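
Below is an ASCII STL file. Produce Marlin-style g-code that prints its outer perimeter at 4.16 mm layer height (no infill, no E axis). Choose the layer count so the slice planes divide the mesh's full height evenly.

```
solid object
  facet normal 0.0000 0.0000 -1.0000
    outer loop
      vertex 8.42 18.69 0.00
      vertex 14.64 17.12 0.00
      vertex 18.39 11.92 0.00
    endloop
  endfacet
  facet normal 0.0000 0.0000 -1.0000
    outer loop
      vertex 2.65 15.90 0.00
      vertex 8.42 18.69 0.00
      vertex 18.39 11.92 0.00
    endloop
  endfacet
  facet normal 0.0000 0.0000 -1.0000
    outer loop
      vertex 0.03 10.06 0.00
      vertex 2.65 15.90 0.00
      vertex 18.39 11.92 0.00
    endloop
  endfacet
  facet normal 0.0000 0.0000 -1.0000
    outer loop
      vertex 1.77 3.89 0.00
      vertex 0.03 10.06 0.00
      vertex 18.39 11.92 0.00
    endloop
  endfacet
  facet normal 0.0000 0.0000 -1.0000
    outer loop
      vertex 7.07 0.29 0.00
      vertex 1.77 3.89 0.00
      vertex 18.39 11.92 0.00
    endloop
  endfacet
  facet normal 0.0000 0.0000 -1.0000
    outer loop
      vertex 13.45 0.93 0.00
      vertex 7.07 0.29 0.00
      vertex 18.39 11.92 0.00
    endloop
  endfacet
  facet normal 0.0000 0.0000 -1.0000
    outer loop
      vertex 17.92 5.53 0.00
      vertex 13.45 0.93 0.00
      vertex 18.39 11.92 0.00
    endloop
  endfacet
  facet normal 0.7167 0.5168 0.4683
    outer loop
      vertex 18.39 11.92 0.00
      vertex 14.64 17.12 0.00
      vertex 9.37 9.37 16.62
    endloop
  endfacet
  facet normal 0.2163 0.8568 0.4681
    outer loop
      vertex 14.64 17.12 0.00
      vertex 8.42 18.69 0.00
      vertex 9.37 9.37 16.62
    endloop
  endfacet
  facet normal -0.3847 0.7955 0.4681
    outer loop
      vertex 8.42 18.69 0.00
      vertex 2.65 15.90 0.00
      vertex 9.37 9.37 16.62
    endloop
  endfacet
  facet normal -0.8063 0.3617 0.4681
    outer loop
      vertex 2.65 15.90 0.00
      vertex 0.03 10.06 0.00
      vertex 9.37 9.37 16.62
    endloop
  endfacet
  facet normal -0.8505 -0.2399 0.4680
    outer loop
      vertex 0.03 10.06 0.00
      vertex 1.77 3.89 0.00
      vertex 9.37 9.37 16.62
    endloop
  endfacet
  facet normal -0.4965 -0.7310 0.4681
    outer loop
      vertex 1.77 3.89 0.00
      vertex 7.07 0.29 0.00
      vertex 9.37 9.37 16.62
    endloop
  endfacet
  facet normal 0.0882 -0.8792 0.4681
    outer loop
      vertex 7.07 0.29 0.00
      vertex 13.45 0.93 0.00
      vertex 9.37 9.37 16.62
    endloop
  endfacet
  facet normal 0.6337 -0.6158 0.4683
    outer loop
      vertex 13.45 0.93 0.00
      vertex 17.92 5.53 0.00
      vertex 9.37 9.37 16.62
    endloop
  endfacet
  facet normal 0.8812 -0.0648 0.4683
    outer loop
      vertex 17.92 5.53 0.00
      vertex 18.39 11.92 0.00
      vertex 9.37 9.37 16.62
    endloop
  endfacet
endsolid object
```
; perimeter-only toolpath
G21 ; units = mm
G90 ; absolute positioning
G28 ; home
; layer 1
G0 Z4.16
G0 X16.14 Y11.28
G1 X13.32 Y15.18
G1 X8.66 Y16.36
G1 X4.33 Y14.27
G1 X2.36 Y9.89
G1 X3.67 Y5.26
G1 X7.64 Y2.56
G1 X12.43 Y3.04
G1 X15.78 Y6.49
G1 X16.14 Y11.28
; layer 2
G0 Z8.31
G0 X13.88 Y10.64
G1 X12.00 Y13.25
G1 X8.89 Y14.03
G1 X6.01 Y12.63
G1 X4.70 Y9.71
G1 X5.57 Y6.63
G1 X8.22 Y4.83
G1 X11.41 Y5.15
G1 X13.64 Y7.45
G1 X13.88 Y10.64
; layer 3
G0 Z12.46
G0 X11.62 Y10.01
G1 X10.69 Y11.31
G1 X9.13 Y11.70
G1 X7.69 Y11.00
G1 X7.04 Y9.54
G1 X7.47 Y8.00
G1 X8.79 Y7.10
G1 X10.39 Y7.26
G1 X11.51 Y8.41
G1 X11.62 Y10.01
M2 ; end

The solid is a regular 9-sided pyramid, base circumscribed radius ≈ 9.37 mm, apex at z ≈ 16.6 mm. Slicing at Δz = 4.16 mm — 4 equal slices spanning the solid's height, so layer i sits at z = i·h/4 — gives 3 non-empty perimeters. Each is a 9-segment closed polygon; G0 lifts to the layer z and rapids to the start vertex, then G1 traces the edges. The cross-section shrinks linearly with z (the slice at the apex is degenerate and omitted).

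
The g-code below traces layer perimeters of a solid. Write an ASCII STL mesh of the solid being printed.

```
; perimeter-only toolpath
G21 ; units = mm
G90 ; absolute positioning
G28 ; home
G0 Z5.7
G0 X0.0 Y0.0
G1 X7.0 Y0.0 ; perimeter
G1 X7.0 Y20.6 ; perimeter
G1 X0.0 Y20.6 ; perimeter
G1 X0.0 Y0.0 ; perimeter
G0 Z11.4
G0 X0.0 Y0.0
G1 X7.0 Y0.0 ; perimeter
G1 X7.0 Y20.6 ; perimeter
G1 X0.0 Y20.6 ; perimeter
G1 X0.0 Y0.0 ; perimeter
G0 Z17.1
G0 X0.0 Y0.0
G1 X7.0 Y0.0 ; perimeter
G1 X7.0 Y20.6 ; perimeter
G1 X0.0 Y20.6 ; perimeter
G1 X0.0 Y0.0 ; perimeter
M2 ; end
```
solid part
  facet normal 0.0000 0.0000 -1.0000
    outer loop
      vertex 7.0 20.6 0.0
      vertex 7.0 0.0 0.0
      vertex 0.0 0.0 0.0
    endloop
  endfacet
  facet normal 0.0000 0.0000 -1.0000
    outer loop
      vertex 0.0 20.6 0.0
      vertex 7.0 20.6 0.0
      vertex 0.0 0.0 0.0
    endloop
  endfacet
  facet normal 0.0000 0.0000 1.0000
    outer loop
      vertex 0.0 0.0 17.1
      vertex 7.0 0.0 17.1
      vertex 7.0 20.6 17.1
    endloop
  endfacet
  facet normal 0.0000 0.0000 1.0000
    outer loop
      vertex 0.0 0.0 17.1
      vertex 7.0 20.6 17.1
      vertex 0.0 20.6 17.1
    endloop
  endfacet
  facet normal 0.0000 -1.0000 0.0000
    outer loop
      vertex 0.0 0.0 0.0
      vertex 7.0 0.0 0.0
      vertex 7.0 0.0 17.1
    endloop
  endfacet
  facet normal 0.0000 -1.0000 0.0000
    outer loop
      vertex 0.0 0.0 0.0
      vertex 7.0 0.0 17.1
      vertex 0.0 0.0 17.1
    endloop
  endfacet
  facet normal 0.0000 1.0000 0.0000
    outer loop
      vertex 7.0 20.6 17.1
      vertex 7.0 20.6 0.0
      vertex 0.0 20.6 0.0
    endloop
  endfacet
  facet normal 0.0000 1.0000 0.0000
    outer loop
      vertex 0.0 20.6 17.1
      vertex 7.0 20.6 17.1
      vertex 0.0 20.6 0.0
    endloop
  endfacet
  facet normal -1.0000 0.0000 0.0000
    outer loop
      vertex 0.0 20.6 17.1
      vertex 0.0 20.6 0.0
      vertex 0.0 0.0 0.0
    endloop
  endfacet
  facet normal -1.0000 0.0000 0.0000
    outer loop
      vertex 0.0 0.0 17.1
      vertex 0.0 20.6 17.1
      vertex 0.0 0.0 0.0
    endloop
  endfacet
  facet normal 1.0000 0.0000 0.0000
    outer loop
      vertex 7.0 0.0 0.0
      vertex 7.0 20.6 0.0
      vertex 7.0 20.6 17.1
    endloop
  endfacet
  facet normal 1.0000 0.0000 0.0000
    outer loop
      vertex 7.0 0.0 0.0
      vertex 7.0 20.6 17.1
      vertex 7.0 0.0 17.1
    endloop
  endfacet
endsolid part

The G0 Z moves step by Δz≈5.7 mm. Every layer's G1 loop is the same polygon, so the solid is a straight extrusion of it from z=0 to z≈17.1. Closing with flat bottom and top caps and triangulating gives 12 facets — a rectangular box, roughly 7 × 20.6 mm footprint and 17.1 mm tall.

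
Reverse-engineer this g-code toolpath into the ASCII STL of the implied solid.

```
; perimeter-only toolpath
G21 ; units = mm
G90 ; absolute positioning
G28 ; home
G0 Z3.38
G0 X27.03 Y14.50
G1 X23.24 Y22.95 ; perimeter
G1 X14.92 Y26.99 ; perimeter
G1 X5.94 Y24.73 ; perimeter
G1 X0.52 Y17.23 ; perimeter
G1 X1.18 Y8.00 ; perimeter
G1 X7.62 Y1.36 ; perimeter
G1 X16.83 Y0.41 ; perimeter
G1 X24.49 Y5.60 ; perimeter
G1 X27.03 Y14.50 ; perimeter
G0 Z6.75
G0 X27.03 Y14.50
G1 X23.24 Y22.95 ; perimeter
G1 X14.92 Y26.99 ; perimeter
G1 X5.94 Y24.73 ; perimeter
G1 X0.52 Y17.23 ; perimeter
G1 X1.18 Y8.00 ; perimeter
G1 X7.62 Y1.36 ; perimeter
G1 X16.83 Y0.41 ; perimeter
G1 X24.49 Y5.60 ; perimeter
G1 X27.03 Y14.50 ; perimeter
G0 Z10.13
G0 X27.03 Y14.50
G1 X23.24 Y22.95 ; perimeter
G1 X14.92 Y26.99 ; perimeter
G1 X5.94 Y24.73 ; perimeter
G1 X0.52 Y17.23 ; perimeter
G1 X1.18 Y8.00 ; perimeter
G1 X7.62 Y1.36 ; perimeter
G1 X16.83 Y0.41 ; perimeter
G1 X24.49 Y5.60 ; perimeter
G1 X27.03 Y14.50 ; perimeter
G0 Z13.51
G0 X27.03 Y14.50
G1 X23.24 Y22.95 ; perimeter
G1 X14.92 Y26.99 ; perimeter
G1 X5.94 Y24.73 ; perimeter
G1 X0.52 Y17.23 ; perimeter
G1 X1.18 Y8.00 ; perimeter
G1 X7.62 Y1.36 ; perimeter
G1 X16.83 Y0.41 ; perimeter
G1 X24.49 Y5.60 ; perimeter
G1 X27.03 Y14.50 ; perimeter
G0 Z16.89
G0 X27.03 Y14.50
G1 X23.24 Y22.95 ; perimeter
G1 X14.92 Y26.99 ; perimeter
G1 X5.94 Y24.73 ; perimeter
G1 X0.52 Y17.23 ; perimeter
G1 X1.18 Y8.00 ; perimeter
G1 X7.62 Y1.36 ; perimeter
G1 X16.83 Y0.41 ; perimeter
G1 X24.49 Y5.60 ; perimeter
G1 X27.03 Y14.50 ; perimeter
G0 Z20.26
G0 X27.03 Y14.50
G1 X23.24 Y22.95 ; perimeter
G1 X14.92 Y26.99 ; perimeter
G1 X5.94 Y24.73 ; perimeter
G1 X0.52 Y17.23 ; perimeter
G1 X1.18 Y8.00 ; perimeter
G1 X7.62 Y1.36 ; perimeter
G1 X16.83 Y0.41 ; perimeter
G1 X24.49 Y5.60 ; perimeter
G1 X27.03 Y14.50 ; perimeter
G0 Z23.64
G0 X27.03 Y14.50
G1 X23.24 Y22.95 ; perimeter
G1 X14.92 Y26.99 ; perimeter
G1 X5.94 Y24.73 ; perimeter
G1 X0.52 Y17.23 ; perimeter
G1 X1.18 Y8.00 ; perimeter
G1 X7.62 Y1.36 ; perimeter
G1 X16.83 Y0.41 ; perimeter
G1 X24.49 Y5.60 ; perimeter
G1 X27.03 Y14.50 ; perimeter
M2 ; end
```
solid part
  facet normal 0.0000 0.0000 -1.0000
    outer loop
      vertex 14.92 26.99 0.00
      vertex 23.24 22.95 0.00
      vertex 27.03 14.50 0.00
    endloop
  endfacet
  facet normal 0.0000 0.0000 -1.0000
    outer loop
      vertex 5.94 24.73 0.00
      vertex 14.92 26.99 0.00
      vertex 27.03 14.50 0.00
    endloop
  endfacet
  facet normal 0.0000 0.0000 -1.0000
    outer loop
      vertex 0.52 17.23 0.00
      vertex 5.94 24.73 0.00
      vertex 27.03 14.50 0.00
    endloop
  endfacet
  facet normal 0.0000 0.0000 -1.0000
    outer loop
      vertex 1.18 8.00 0.00
      vertex 0.52 17.23 0.00
      vertex 27.03 14.50 0.00
    endloop
  endfacet
  facet normal 0.0000 0.0000 -1.0000
    outer loop
      vertex 7.62 1.36 0.00
      vertex 1.18 8.00 0.00
      vertex 27.03 14.50 0.00
    endloop
  endfacet
  facet normal 0.0000 0.0000 -1.0000
    outer loop
      vertex 16.83 0.41 0.00
      vertex 7.62 1.36 0.00
      vertex 27.03 14.50 0.00
    endloop
  endfacet
  facet normal 0.0000 0.0000 -1.0000
    outer loop
      vertex 24.49 5.60 0.00
      vertex 16.83 0.41 0.00
      vertex 27.03 14.50 0.00
    endloop
  endfacet
  facet normal 0.0000 0.0000 1.0000
    outer loop
      vertex 27.03 14.50 23.64
      vertex 23.24 22.95 23.64
      vertex 14.92 26.99 23.64
    endloop
  endfacet
  facet normal 0.0000 0.0000 1.0000
    outer loop
      vertex 27.03 14.50 23.64
      vertex 14.92 26.99 23.64
      vertex 5.94 24.73 23.64
    endloop
  endfacet
  facet normal 0.0000 0.0000 1.0000
    outer loop
      vertex 27.03 14.50 23.64
      vertex 5.94 24.73 23.64
      vertex 0.52 17.23 23.64
    endloop
  endfacet
  facet normal 0.0000 0.0000 1.0000
    outer loop
      vertex 27.03 14.50 23.64
      vertex 0.52 17.23 23.64
      vertex 1.18 8.00 23.64
    endloop
  endfacet
  facet normal 0.0000 0.0000 1.0000
    outer loop
      vertex 27.03 14.50 23.64
      vertex 1.18 8.00 23.64
      vertex 7.62 1.36 23.64
    endloop
  endfacet
  facet normal 0.0000 0.0000 1.0000
    outer loop
      vertex 27.03 14.50 23.64
      vertex 7.62 1.36 23.64
      vertex 16.83 0.41 23.64
    endloop
  endfacet
  facet normal 0.0000 0.0000 1.0000
    outer loop
      vertex 27.03 14.50 23.64
      vertex 16.83 0.41 23.64
      vertex 24.49 5.60 23.64
    endloop
  endfacet
  facet normal 0.9124 0.4092 0.0000
    outer loop
      vertex 27.03 14.50 0.00
      vertex 23.24 22.95 0.00
      vertex 23.24 22.95 23.64
    endloop
  endfacet
  facet normal 0.9124 0.4092 0.0000
    outer loop
      vertex 27.03 14.50 0.00
      vertex 23.24 22.95 23.64
      vertex 27.03 14.50 23.64
    endloop
  endfacet
  facet normal 0.4368 0.8996 0.0000
    outer loop
      vertex 23.24 22.95 0.00
      vertex 14.92 26.99 0.00
      vertex 14.92 26.99 23.64
    endloop
  endfacet
  facet normal 0.4368 0.8996 0.0000
    outer loop
      vertex 23.24 22.95 0.00
      vertex 14.92 26.99 23.64
      vertex 23.24 22.95 23.64
    endloop
  endfacet
  facet normal -0.2441 0.9698 0.0000
    outer loop
      vertex 14.92 26.99 0.00
      vertex 5.94 24.73 0.00
      vertex 5.94 24.73 23.64
    endloop
  endfacet
  facet normal -0.2441 0.9698 0.0000
    outer loop
      vertex 14.92 26.99 0.00
      vertex 5.94 24.73 23.64
      vertex 14.92 26.99 23.64
    endloop
  endfacet
  facet normal -0.8105 0.5857 0.0000
    outer loop
      vertex 5.94 24.73 0.00
      vertex 0.52 17.23 0.00
      vertex 0.52 17.23 23.64
    endloop
  endfacet
  facet normal -0.8105 0.5857 0.0000
    outer loop
      vertex 5.94 24.73 0.00
      vertex 0.52 17.23 23.64
      vertex 5.94 24.73 23.64
    endloop
  endfacet
  facet normal -0.9975 -0.0713 0.0000
    outer loop
      vertex 0.52 17.23 0.00
      vertex 1.18 8.00 0.00
      vertex 1.18 8.00 23.64
    endloop
  endfacet
  facet normal -0.9975 -0.0713 0.0000
    outer loop
      vertex 0.52 17.23 0.00
      vertex 1.18 8.00 23.64
      vertex 0.52 17.23 23.64
    endloop
  endfacet
  facet normal -0.7178 -0.6962 0.0000
    outer loop
      vertex 1.18 8.00 0.00
      vertex 7.62 1.36 0.00
      vertex 7.62 1.36 23.64
    endloop
  endfacet
  facet normal -0.7178 -0.6962 0.0000
    outer loop
      vertex 1.18 8.00 0.00
      vertex 7.62 1.36 23.64
      vertex 1.18 8.00 23.64
    endloop
  endfacet
  facet normal -0.1026 -0.9947 0.0000
    outer loop
      vertex 7.62 1.36 0.00
      vertex 16.83 0.41 0.00
      vertex 16.83 0.41 23.64
    endloop
  endfacet
  facet normal -0.1026 -0.9947 0.0000
    outer loop
      vertex 7.62 1.36 0.00
      vertex 16.83 0.41 23.64
      vertex 7.62 1.36 23.64
    endloop
  endfacet
  facet normal 0.5609 -0.8279 0.0000
    outer loop
      vertex 16.83 0.41 0.00
      vertex 24.49 5.60 0.00
      vertex 24.49 5.60 23.64
    endloop
  endfacet
  facet normal 0.5609 -0.8279 0.0000
    outer loop
      vertex 16.83 0.41 0.00
      vertex 24.49 5.60 23.64
      vertex 16.83 0.41 23.64
    endloop
  endfacet
  facet normal 0.9616 -0.2744 0.0000
    outer loop
      vertex 24.49 5.60 0.00
      vertex 27.03 14.50 0.00
      vertex 27.03 14.50 23.64
    endloop
  endfacet
  facet normal 0.9616 -0.2744 0.0000
    outer loop
      vertex 24.49 5.60 0.00
      vertex 27.03 14.50 23.64
      vertex 24.49 5.60 23.64
    endloop
  endfacet
endsolid part

The G0 Z moves step by Δz≈3.38 mm. Every layer's G1 loop is the same polygon, so the solid is a straight extrusion of it from z=0 to z≈23.6. Closing with flat bottom and top caps and triangulating gives 32 facets — a regular 9-sided prism (a cylinder approximated with 9 flat sides), circumscribed radius ≈ 13.5 mm, height ≈ 23.6 mm.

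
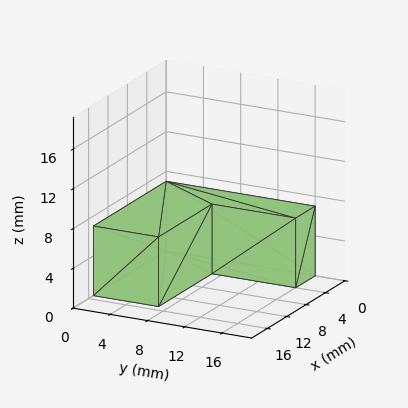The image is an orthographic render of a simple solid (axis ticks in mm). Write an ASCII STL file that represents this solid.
Reading the render: the shape is an L-shaped prism: outer 15 × 16 mm, arm thicknesses ≈ 7 mm (horizontal) and 4 mm (vertical), extruded 7 mm in z (dimensions read to the nearest mm from the axis ticks). For the STL, each face is triangulated and given an outward normal.

solid part
  facet normal 0.0000 0.0000 -1.0000
    outer loop
      vertex 15.0 7.0 0.0
      vertex 15.0 0.0 0.0
      vertex 0.0 0.0 0.0
    endloop
  endfacet
  facet normal 0.0000 0.0000 -1.0000
    outer loop
      vertex 4.0 7.0 0.0
      vertex 15.0 7.0 0.0
      vertex 0.0 0.0 0.0
    endloop
  endfacet
  facet normal 0.0000 0.0000 -1.0000
    outer loop
      vertex 4.0 16.0 0.0
      vertex 4.0 7.0 0.0
      vertex 0.0 0.0 0.0
    endloop
  endfacet
  facet normal 0.0000 0.0000 -1.0000
    outer loop
      vertex 0.0 16.0 0.0
      vertex 4.0 16.0 0.0
      vertex 0.0 0.0 0.0
    endloop
  endfacet
  facet normal 0.0000 0.0000 1.0000
    outer loop
      vertex 0.0 0.0 7.0
      vertex 15.0 0.0 7.0
      vertex 15.0 7.0 7.0
    endloop
  endfacet
  facet normal 0.0000 0.0000 1.0000
    outer loop
      vertex 0.0 0.0 7.0
      vertex 15.0 7.0 7.0
      vertex 4.0 7.0 7.0
    endloop
  endfacet
  facet normal 0.0000 0.0000 1.0000
    outer loop
      vertex 0.0 0.0 7.0
      vertex 4.0 7.0 7.0
      vertex 4.0 16.0 7.0
    endloop
  endfacet
  facet normal 0.0000 0.0000 1.0000
    outer loop
      vertex 0.0 0.0 7.0
      vertex 4.0 16.0 7.0
      vertex 0.0 16.0 7.0
    endloop
  endfacet
  facet normal 0.0000 -1.0000 0.0000
    outer loop
      vertex 0.0 0.0 0.0
      vertex 15.0 0.0 0.0
      vertex 15.0 0.0 7.0
    endloop
  endfacet
  facet normal 0.0000 -1.0000 0.0000
    outer loop
      vertex 0.0 0.0 0.0
      vertex 15.0 0.0 7.0
      vertex 0.0 0.0 7.0
    endloop
  endfacet
  facet normal 1.0000 0.0000 0.0000
    outer loop
      vertex 15.0 0.0 0.0
      vertex 15.0 7.0 0.0
      vertex 15.0 7.0 7.0
    endloop
  endfacet
  facet normal 1.0000 0.0000 0.0000
    outer loop
      vertex 15.0 0.0 0.0
      vertex 15.0 7.0 7.0
      vertex 15.0 0.0 7.0
    endloop
  endfacet
  facet normal 0.0000 1.0000 0.0000
    outer loop
      vertex 15.0 7.0 0.0
      vertex 4.0 7.0 0.0
      vertex 4.0 7.0 7.0
    endloop
  endfacet
  facet normal 0.0000 1.0000 0.0000
    outer loop
      vertex 15.0 7.0 0.0
      vertex 4.0 7.0 7.0
      vertex 15.0 7.0 7.0
    endloop
  endfacet
  facet normal 1.0000 0.0000 0.0000
    outer loop
      vertex 4.0 7.0 0.0
      vertex 4.0 16.0 0.0
      vertex 4.0 16.0 7.0
    endloop
  endfacet
  facet normal 1.0000 0.0000 0.0000
    outer loop
      vertex 4.0 7.0 0.0
      vertex 4.0 16.0 7.0
      vertex 4.0 7.0 7.0
    endloop
  endfacet
  facet normal 0.0000 1.0000 0.0000
    outer loop
      vertex 4.0 16.0 0.0
      vertex 0.0 16.0 0.0
      vertex 0.0 16.0 7.0
    endloop
  endfacet
  facet normal 0.0000 1.0000 0.0000
    outer loop
      vertex 4.0 16.0 0.0
      vertex 0.0 16.0 7.0
      vertex 4.0 16.0 7.0
    endloop
  endfacet
  facet normal -1.0000 0.0000 0.0000
    outer loop
      vertex 0.0 16.0 0.0
      vertex 0.0 0.0 0.0
      vertex 0.0 0.0 7.0
    endloop
  endfacet
  facet normal -1.0000 0.0000 0.0000
    outer loop
      vertex 0.0 16.0 0.0
      vertex 0.0 0.0 7.0
      vertex 0.0 16.0 7.0
    endloop
  endfacet
endsolid part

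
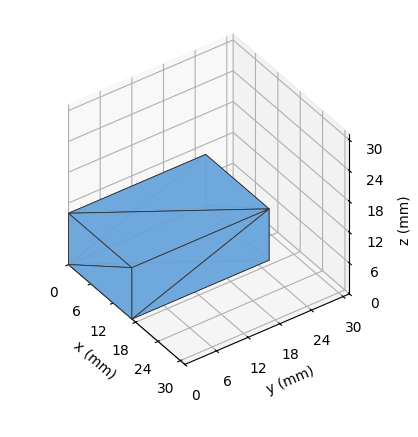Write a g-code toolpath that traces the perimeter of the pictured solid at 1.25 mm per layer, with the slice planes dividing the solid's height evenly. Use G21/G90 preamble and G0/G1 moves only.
Reading the render: the shape is a rectangular box, roughly 17 × 26 mm footprint and 10 mm tall (dimensions read to the nearest mm from the axis ticks). For the g-code, the solid's height is divided into equal slices at the stated Δz and each level perimeter traced with G1 moves after a G0 lift.

; perimeter-only toolpath
G21 ; units = mm
G90 ; absolute positioning
G28 ; home
; layer 1
G0 Z1.25
G0 X0.00 Y0.00
G1 X17.00 Y0.00
G1 X17.00 Y26.00
G1 X0.00 Y26.00
G1 X0.00 Y0.00
; layer 2
G0 Z2.50
G0 X0.00 Y0.00
G1 X17.00 Y0.00
G1 X17.00 Y26.00
G1 X0.00 Y26.00
G1 X0.00 Y0.00
; layer 3
G0 Z3.75
G0 X0.00 Y0.00
G1 X17.00 Y0.00
G1 X17.00 Y26.00
G1 X0.00 Y26.00
G1 X0.00 Y0.00
; layer 4
G0 Z5.00
G0 X0.00 Y0.00
G1 X17.00 Y0.00
G1 X17.00 Y26.00
G1 X0.00 Y26.00
G1 X0.00 Y0.00
; layer 5
G0 Z6.25
G0 X0.00 Y0.00
G1 X17.00 Y0.00
G1 X17.00 Y26.00
G1 X0.00 Y26.00
G1 X0.00 Y0.00
; layer 6
G0 Z7.50
G0 X0.00 Y0.00
G1 X17.00 Y0.00
G1 X17.00 Y26.00
G1 X0.00 Y26.00
G1 X0.00 Y0.00
; layer 7
G0 Z8.75
G0 X0.00 Y0.00
G1 X17.00 Y0.00
G1 X17.00 Y26.00
G1 X0.00 Y26.00
G1 X0.00 Y0.00
; layer 8
G0 Z10.00
G0 X0.00 Y0.00
G1 X17.00 Y0.00
G1 X17.00 Y26.00
G1 X0.00 Y26.00
G1 X0.00 Y0.00
M2 ; end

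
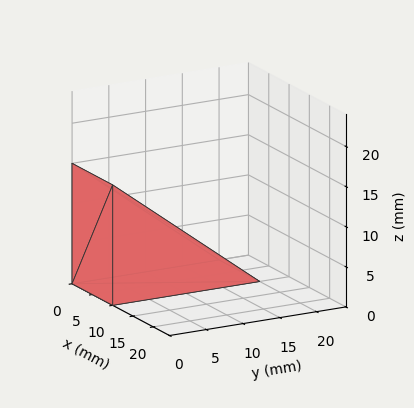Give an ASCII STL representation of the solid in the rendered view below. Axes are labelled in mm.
Reading the render: the shape is a wedge (ramp): 10 × 20 mm base, rising to 15 mm along the y=0 edge and sloping linearly to z=0 at y=20 (dimensions read to the nearest mm from the axis ticks). For the STL, each face is triangulated and given an outward normal.

solid part
  facet normal 0.0000 0.0000 -1.0000
    outer loop
      vertex 10.00 20.00 0.00
      vertex 10.00 0.00 0.00
      vertex 0.00 0.00 0.00
    endloop
  endfacet
  facet normal 0.0000 0.0000 -1.0000
    outer loop
      vertex 0.00 20.00 0.00
      vertex 10.00 20.00 0.00
      vertex 0.00 0.00 0.00
    endloop
  endfacet
  facet normal 0.0000 -1.0000 0.0000
    outer loop
      vertex 0.00 0.00 0.00
      vertex 10.00 0.00 0.00
      vertex 10.00 0.00 15.00
    endloop
  endfacet
  facet normal 0.0000 -1.0000 0.0000
    outer loop
      vertex 0.00 0.00 0.00
      vertex 10.00 0.00 15.00
      vertex 0.00 0.00 15.00
    endloop
  endfacet
  facet normal 0.0000 0.6000 0.8000
    outer loop
      vertex 0.00 0.00 15.00
      vertex 10.00 0.00 15.00
      vertex 10.00 20.00 0.00
    endloop
  endfacet
  facet normal 0.0000 0.6000 0.8000
    outer loop
      vertex 0.00 0.00 15.00
      vertex 10.00 20.00 0.00
      vertex 0.00 20.00 0.00
    endloop
  endfacet
  facet normal -1.0000 0.0000 0.0000
    outer loop
      vertex 0.00 0.00 15.00
      vertex 0.00 20.00 0.00
      vertex 0.00 0.00 0.00
    endloop
  endfacet
  facet normal 1.0000 0.0000 0.0000
    outer loop
      vertex 10.00 0.00 0.00
      vertex 10.00 20.00 0.00
      vertex 10.00 0.00 15.00
    endloop
  endfacet
endsolid part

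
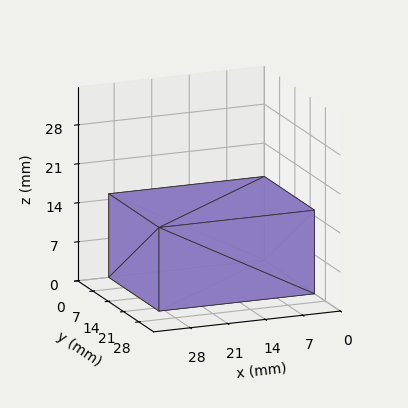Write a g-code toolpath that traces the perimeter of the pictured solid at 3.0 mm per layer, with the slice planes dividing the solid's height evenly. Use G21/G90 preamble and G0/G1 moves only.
Reading the render: the shape is a rectangular box, roughly 29 × 23 mm footprint and 15 mm tall (dimensions read to the nearest mm from the axis ticks). For the g-code, the solid's height is divided into equal slices at the stated Δz and each level perimeter traced with G1 moves after a G0 lift.

; perimeter-only toolpath
G21 ; units = mm
G90 ; absolute positioning
G28 ; home
; layer 1
G0 Z3.0
G0 X0.0 Y0.0
G1 X29.0 Y0.0
G1 X29.0 Y23.0
G1 X0.0 Y23.0
G1 X0.0 Y0.0
; layer 2
G0 Z6.0
G0 X0.0 Y0.0
G1 X29.0 Y0.0
G1 X29.0 Y23.0
G1 X0.0 Y23.0
G1 X0.0 Y0.0
; layer 3
G0 Z9.0
G0 X0.0 Y0.0
G1 X29.0 Y0.0
G1 X29.0 Y23.0
G1 X0.0 Y23.0
G1 X0.0 Y0.0
; layer 4
G0 Z12.0
G0 X0.0 Y0.0
G1 X29.0 Y0.0
G1 X29.0 Y23.0
G1 X0.0 Y23.0
G1 X0.0 Y0.0
; layer 5
G0 Z15.0
G0 X0.0 Y0.0
G1 X29.0 Y0.0
G1 X29.0 Y23.0
G1 X0.0 Y23.0
G1 X0.0 Y0.0
M2 ; end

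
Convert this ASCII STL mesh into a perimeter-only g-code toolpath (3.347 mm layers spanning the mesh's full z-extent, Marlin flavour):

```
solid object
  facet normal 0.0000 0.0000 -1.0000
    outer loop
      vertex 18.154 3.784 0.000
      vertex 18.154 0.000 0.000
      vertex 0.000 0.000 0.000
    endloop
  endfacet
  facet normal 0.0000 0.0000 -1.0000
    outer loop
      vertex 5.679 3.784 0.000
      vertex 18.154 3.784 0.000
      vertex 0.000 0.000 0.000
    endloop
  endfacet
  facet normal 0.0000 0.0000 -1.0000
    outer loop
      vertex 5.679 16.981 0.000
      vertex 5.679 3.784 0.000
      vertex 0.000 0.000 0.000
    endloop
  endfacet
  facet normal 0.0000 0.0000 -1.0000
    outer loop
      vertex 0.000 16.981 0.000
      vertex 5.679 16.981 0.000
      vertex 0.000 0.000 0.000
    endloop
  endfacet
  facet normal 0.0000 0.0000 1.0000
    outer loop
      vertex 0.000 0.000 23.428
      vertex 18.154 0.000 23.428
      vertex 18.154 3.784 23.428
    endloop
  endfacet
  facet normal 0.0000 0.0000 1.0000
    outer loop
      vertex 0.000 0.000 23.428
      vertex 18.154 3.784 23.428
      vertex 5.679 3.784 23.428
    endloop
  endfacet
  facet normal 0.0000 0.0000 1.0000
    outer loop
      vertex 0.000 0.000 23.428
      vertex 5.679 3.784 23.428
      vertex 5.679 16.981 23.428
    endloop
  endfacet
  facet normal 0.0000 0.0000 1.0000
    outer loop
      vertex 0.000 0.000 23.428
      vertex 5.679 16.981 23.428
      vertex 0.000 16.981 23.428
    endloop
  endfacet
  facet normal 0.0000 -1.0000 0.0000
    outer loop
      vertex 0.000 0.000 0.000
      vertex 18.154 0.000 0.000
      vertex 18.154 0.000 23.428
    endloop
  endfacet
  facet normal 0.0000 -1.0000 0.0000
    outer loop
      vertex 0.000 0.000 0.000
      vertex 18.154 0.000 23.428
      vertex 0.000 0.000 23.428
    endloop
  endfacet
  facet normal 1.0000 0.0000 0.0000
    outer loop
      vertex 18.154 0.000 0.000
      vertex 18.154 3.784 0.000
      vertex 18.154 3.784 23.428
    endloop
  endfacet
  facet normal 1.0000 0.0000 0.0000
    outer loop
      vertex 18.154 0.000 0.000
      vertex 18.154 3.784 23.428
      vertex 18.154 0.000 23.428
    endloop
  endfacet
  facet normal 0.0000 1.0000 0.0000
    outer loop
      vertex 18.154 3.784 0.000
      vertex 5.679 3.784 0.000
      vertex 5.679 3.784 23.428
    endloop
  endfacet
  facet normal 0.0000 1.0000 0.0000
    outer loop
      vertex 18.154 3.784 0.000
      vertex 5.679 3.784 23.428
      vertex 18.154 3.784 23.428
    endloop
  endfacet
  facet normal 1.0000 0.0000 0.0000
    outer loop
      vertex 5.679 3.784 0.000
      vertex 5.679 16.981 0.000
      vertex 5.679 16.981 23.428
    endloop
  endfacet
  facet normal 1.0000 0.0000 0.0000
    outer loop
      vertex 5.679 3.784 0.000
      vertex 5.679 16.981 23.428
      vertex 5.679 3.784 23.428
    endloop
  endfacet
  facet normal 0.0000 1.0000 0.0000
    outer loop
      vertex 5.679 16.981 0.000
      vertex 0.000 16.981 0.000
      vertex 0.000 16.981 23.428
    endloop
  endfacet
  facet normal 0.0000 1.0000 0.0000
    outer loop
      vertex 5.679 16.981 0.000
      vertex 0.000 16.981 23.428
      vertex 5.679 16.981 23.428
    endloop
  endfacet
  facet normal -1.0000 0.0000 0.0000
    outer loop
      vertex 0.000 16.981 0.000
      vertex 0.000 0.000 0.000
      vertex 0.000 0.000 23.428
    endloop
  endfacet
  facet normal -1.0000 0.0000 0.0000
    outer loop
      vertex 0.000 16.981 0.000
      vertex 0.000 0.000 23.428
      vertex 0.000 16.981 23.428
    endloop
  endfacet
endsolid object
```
; perimeter-only toolpath
G21 ; units = mm
G90 ; absolute positioning
G28 ; home
; layer 1
G0 Z3.347
G0 X0.000 Y0.000
G1 X18.154 Y0.000
G1 X18.154 Y3.784
G1 X5.679 Y3.784
G1 X5.679 Y16.981
G1 X0.000 Y16.981
G1 X0.000 Y0.000
; layer 2
G0 Z6.694
G0 X0.000 Y0.000
G1 X18.154 Y0.000
G1 X18.154 Y3.784
G1 X5.679 Y3.784
G1 X5.679 Y16.981
G1 X0.000 Y16.981
G1 X0.000 Y0.000
; layer 3
G0 Z10.041
G0 X0.000 Y0.000
G1 X18.154 Y0.000
G1 X18.154 Y3.784
G1 X5.679 Y3.784
G1 X5.679 Y16.981
G1 X0.000 Y16.981
G1 X0.000 Y0.000
; layer 4
G0 Z13.387
G0 X0.000 Y0.000
G1 X18.154 Y0.000
G1 X18.154 Y3.784
G1 X5.679 Y3.784
G1 X5.679 Y16.981
G1 X0.000 Y16.981
G1 X0.000 Y0.000
; layer 5
G0 Z16.734
G0 X0.000 Y0.000
G1 X18.154 Y0.000
G1 X18.154 Y3.784
G1 X5.679 Y3.784
G1 X5.679 Y16.981
G1 X0.000 Y16.981
G1 X0.000 Y0.000
; layer 6
G0 Z20.081
G0 X0.000 Y0.000
G1 X18.154 Y0.000
G1 X18.154 Y3.784
G1 X5.679 Y3.784
G1 X5.679 Y16.981
G1 X0.000 Y16.981
G1 X0.000 Y0.000
; layer 7
G0 Z23.428
G0 X0.000 Y0.000
G1 X18.154 Y0.000
G1 X18.154 Y3.784
G1 X5.679 Y3.784
G1 X5.679 Y16.981
G1 X0.000 Y16.981
G1 X0.000 Y0.000
M2 ; end

The solid is an L-shaped prism: outer 18.2 × 17 mm, arm thicknesses ≈ 3.78 mm (horizontal) and 5.68 mm (vertical), extruded 23.4 mm in z. Slicing at Δz = 3.347 mm — 7 equal slices spanning the solid's height, so layer i sits at z = i·h/7 — gives 7 non-empty perimeters. Each is a 6-segment closed polygon; G0 lifts to the layer z and rapids to the start vertex, then G1 traces the edges.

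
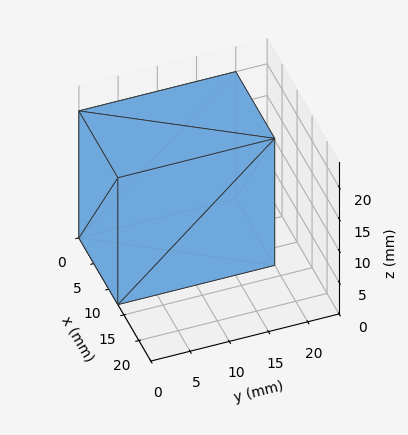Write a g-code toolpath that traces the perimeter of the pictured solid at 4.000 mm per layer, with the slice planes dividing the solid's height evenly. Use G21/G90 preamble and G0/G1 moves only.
Reading the render: the shape is a rectangular box, roughly 13 × 20 mm footprint and 20 mm tall (dimensions read to the nearest mm from the axis ticks). For the g-code, the solid's height is divided into equal slices at the stated Δz and each level perimeter traced with G1 moves after a G0 lift.

; perimeter-only toolpath
G21 ; units = mm
G90 ; absolute positioning
G28 ; home
; layer 1
G0 Z4.000
G0 X0.000 Y0.000
G1 X13.000 Y0.000
G1 X13.000 Y20.000
G1 X0.000 Y20.000
G1 X0.000 Y0.000
; layer 2
G0 Z8.000
G0 X0.000 Y0.000
G1 X13.000 Y0.000
G1 X13.000 Y20.000
G1 X0.000 Y20.000
G1 X0.000 Y0.000
; layer 3
G0 Z12.000
G0 X0.000 Y0.000
G1 X13.000 Y0.000
G1 X13.000 Y20.000
G1 X0.000 Y20.000
G1 X0.000 Y0.000
; layer 4
G0 Z16.000
G0 X0.000 Y0.000
G1 X13.000 Y0.000
G1 X13.000 Y20.000
G1 X0.000 Y20.000
G1 X0.000 Y0.000
; layer 5
G0 Z20.000
G0 X0.000 Y0.000
G1 X13.000 Y0.000
G1 X13.000 Y20.000
G1 X0.000 Y20.000
G1 X0.000 Y0.000
M2 ; end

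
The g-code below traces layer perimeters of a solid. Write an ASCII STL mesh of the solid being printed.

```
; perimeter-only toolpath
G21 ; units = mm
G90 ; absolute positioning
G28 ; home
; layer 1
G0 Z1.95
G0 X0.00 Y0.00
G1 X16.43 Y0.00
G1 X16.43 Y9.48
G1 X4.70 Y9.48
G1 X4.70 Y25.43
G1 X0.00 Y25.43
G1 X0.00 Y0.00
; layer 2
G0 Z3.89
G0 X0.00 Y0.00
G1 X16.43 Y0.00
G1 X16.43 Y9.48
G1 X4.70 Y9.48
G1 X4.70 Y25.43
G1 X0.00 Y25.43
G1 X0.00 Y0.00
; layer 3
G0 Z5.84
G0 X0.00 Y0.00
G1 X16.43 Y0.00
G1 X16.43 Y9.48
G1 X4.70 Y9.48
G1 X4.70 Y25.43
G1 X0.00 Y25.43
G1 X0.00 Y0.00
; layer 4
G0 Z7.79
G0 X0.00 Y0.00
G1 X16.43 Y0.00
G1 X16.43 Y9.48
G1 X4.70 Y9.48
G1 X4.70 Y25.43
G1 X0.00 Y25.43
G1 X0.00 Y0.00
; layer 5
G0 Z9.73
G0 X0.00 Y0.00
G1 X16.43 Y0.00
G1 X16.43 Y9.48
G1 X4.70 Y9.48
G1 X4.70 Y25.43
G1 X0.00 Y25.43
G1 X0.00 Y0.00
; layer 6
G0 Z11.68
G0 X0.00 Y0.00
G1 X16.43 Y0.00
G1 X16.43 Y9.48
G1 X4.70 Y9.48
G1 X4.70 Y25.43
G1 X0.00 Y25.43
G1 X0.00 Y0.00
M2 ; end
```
solid part
  facet normal 0.0000 0.0000 -1.0000
    outer loop
      vertex 16.43 9.48 0.00
      vertex 16.43 0.00 0.00
      vertex 0.00 0.00 0.00
    endloop
  endfacet
  facet normal 0.0000 0.0000 -1.0000
    outer loop
      vertex 4.70 9.48 0.00
      vertex 16.43 9.48 0.00
      vertex 0.00 0.00 0.00
    endloop
  endfacet
  facet normal 0.0000 0.0000 -1.0000
    outer loop
      vertex 4.70 25.43 0.00
      vertex 4.70 9.48 0.00
      vertex 0.00 0.00 0.00
    endloop
  endfacet
  facet normal 0.0000 0.0000 -1.0000
    outer loop
      vertex 0.00 25.43 0.00
      vertex 4.70 25.43 0.00
      vertex 0.00 0.00 0.00
    endloop
  endfacet
  facet normal 0.0000 0.0000 1.0000
    outer loop
      vertex 0.00 0.00 11.68
      vertex 16.43 0.00 11.68
      vertex 16.43 9.48 11.68
    endloop
  endfacet
  facet normal 0.0000 0.0000 1.0000
    outer loop
      vertex 0.00 0.00 11.68
      vertex 16.43 9.48 11.68
      vertex 4.70 9.48 11.68
    endloop
  endfacet
  facet normal 0.0000 0.0000 1.0000
    outer loop
      vertex 0.00 0.00 11.68
      vertex 4.70 9.48 11.68
      vertex 4.70 25.43 11.68
    endloop
  endfacet
  facet normal 0.0000 0.0000 1.0000
    outer loop
      vertex 0.00 0.00 11.68
      vertex 4.70 25.43 11.68
      vertex 0.00 25.43 11.68
    endloop
  endfacet
  facet normal 0.0000 -1.0000 0.0000
    outer loop
      vertex 0.00 0.00 0.00
      vertex 16.43 0.00 0.00
      vertex 16.43 0.00 11.68
    endloop
  endfacet
  facet normal 0.0000 -1.0000 0.0000
    outer loop
      vertex 0.00 0.00 0.00
      vertex 16.43 0.00 11.68
      vertex 0.00 0.00 11.68
    endloop
  endfacet
  facet normal 1.0000 0.0000 0.0000
    outer loop
      vertex 16.43 0.00 0.00
      vertex 16.43 9.48 0.00
      vertex 16.43 9.48 11.68
    endloop
  endfacet
  facet normal 1.0000 0.0000 0.0000
    outer loop
      vertex 16.43 0.00 0.00
      vertex 16.43 9.48 11.68
      vertex 16.43 0.00 11.68
    endloop
  endfacet
  facet normal 0.0000 1.0000 0.0000
    outer loop
      vertex 16.43 9.48 0.00
      vertex 4.70 9.48 0.00
      vertex 4.70 9.48 11.68
    endloop
  endfacet
  facet normal 0.0000 1.0000 0.0000
    outer loop
      vertex 16.43 9.48 0.00
      vertex 4.70 9.48 11.68
      vertex 16.43 9.48 11.68
    endloop
  endfacet
  facet normal 1.0000 0.0000 0.0000
    outer loop
      vertex 4.70 9.48 0.00
      vertex 4.70 25.43 0.00
      vertex 4.70 25.43 11.68
    endloop
  endfacet
  facet normal 1.0000 0.0000 0.0000
    outer loop
      vertex 4.70 9.48 0.00
      vertex 4.70 25.43 11.68
      vertex 4.70 9.48 11.68
    endloop
  endfacet
  facet normal 0.0000 1.0000 0.0000
    outer loop
      vertex 4.70 25.43 0.00
      vertex 0.00 25.43 0.00
      vertex 0.00 25.43 11.68
    endloop
  endfacet
  facet normal 0.0000 1.0000 0.0000
    outer loop
      vertex 4.70 25.43 0.00
      vertex 0.00 25.43 11.68
      vertex 4.70 25.43 11.68
    endloop
  endfacet
  facet normal -1.0000 0.0000 0.0000
    outer loop
      vertex 0.00 25.43 0.00
      vertex 0.00 0.00 0.00
      vertex 0.00 0.00 11.68
    endloop
  endfacet
  facet normal -1.0000 0.0000 0.0000
    outer loop
      vertex 0.00 25.43 0.00
      vertex 0.00 0.00 11.68
      vertex 0.00 25.43 11.68
    endloop
  endfacet
endsolid part

The G0 Z moves step by Δz≈1.95 mm. Every layer's G1 loop is the same polygon, so the solid is a straight extrusion of it from z=0 to z≈11.7. Closing with flat bottom and top caps and triangulating gives 20 facets — an L-shaped prism: outer 16.4 × 25.4 mm, arm thicknesses ≈ 9.48 mm (horizontal) and 4.7 mm (vertical), extruded 11.7 mm in z.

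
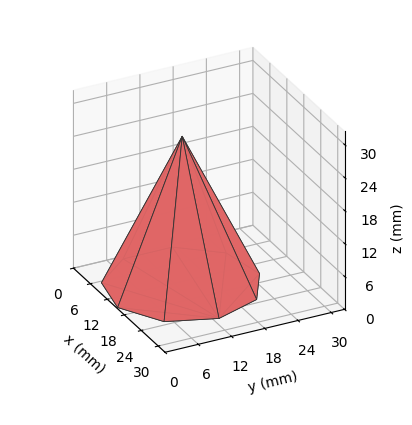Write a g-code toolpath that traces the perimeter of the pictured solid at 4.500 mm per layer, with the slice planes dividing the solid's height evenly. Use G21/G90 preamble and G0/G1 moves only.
Reading the render: the shape is a regular 9-sided pyramid, base circumscribed radius ≈ 13 mm, apex at z ≈ 27 mm (dimensions read to the nearest mm from the axis ticks). For the g-code, the solid's height is divided into equal slices at the stated Δz and each level perimeter traced with G1 moves after a G0 lift.

; perimeter-only toolpath
G21 ; units = mm
G90 ; absolute positioning
G28 ; home
; layer 1
G0 Z4.500
G0 X23.833 Y13.000
G1 X21.299 Y19.963
G1 X14.881 Y23.669
G1 X7.583 Y22.382
G1 X2.820 Y16.705
G1 X2.820 Y9.295
G1 X7.583 Y3.618
G1 X14.881 Y2.331
G1 X21.299 Y6.037
G1 X23.833 Y13.000
; layer 2
G0 Z9.000
G0 X21.667 Y13.000
G1 X19.639 Y18.571
G1 X14.505 Y21.535
G1 X8.667 Y20.505
G1 X4.856 Y15.964
G1 X4.856 Y10.036
G1 X8.667 Y5.495
G1 X14.505 Y4.465
G1 X19.639 Y7.429
G1 X21.667 Y13.000
; layer 3
G0 Z13.500
G0 X19.500 Y13.000
G1 X17.980 Y17.178
G1 X14.128 Y19.401
G1 X9.750 Y18.629
G1 X6.892 Y15.223
G1 X6.892 Y10.777
G1 X9.750 Y7.371
G1 X14.128 Y6.598
G1 X17.980 Y8.822
G1 X19.500 Y13.000
; layer 4
G0 Z18.000
G0 X17.333 Y13.000
G1 X16.320 Y15.785
G1 X13.752 Y17.268
G1 X10.833 Y16.753
G1 X8.928 Y14.482
G1 X8.928 Y11.518
G1 X10.833 Y9.247
G1 X13.752 Y8.732
G1 X16.320 Y10.215
G1 X17.333 Y13.000
; layer 5
G0 Z22.500
G0 X15.167 Y13.000
G1 X14.660 Y14.393
G1 X13.376 Y15.134
G1 X11.917 Y14.876
G1 X10.964 Y13.741
G1 X10.964 Y12.259
G1 X11.917 Y11.124
G1 X13.376 Y10.866
G1 X14.660 Y11.607
G1 X15.167 Y13.000
M2 ; end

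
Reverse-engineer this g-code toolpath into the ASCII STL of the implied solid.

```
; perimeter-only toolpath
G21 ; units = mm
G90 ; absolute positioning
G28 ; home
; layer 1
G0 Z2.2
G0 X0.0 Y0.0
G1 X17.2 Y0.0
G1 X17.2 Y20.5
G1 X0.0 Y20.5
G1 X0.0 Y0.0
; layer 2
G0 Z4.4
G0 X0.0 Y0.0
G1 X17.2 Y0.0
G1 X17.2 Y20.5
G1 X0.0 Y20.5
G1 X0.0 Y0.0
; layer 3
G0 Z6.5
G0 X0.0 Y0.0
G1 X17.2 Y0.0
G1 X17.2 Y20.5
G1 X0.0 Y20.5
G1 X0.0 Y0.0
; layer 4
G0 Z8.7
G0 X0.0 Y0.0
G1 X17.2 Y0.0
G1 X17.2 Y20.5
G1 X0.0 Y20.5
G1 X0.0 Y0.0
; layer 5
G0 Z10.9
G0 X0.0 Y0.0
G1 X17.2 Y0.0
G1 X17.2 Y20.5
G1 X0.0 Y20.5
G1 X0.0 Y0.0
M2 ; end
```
solid part
  facet normal 0.0000 0.0000 -1.0000
    outer loop
      vertex 17.2 20.5 0.0
      vertex 17.2 0.0 0.0
      vertex 0.0 0.0 0.0
    endloop
  endfacet
  facet normal 0.0000 0.0000 -1.0000
    outer loop
      vertex 0.0 20.5 0.0
      vertex 17.2 20.5 0.0
      vertex 0.0 0.0 0.0
    endloop
  endfacet
  facet normal 0.0000 0.0000 1.0000
    outer loop
      vertex 0.0 0.0 10.9
      vertex 17.2 0.0 10.9
      vertex 17.2 20.5 10.9
    endloop
  endfacet
  facet normal 0.0000 0.0000 1.0000
    outer loop
      vertex 0.0 0.0 10.9
      vertex 17.2 20.5 10.9
      vertex 0.0 20.5 10.9
    endloop
  endfacet
  facet normal 0.0000 -1.0000 0.0000
    outer loop
      vertex 0.0 0.0 0.0
      vertex 17.2 0.0 0.0
      vertex 17.2 0.0 10.9
    endloop
  endfacet
  facet normal 0.0000 -1.0000 0.0000
    outer loop
      vertex 0.0 0.0 0.0
      vertex 17.2 0.0 10.9
      vertex 0.0 0.0 10.9
    endloop
  endfacet
  facet normal 0.0000 1.0000 0.0000
    outer loop
      vertex 17.2 20.5 10.9
      vertex 17.2 20.5 0.0
      vertex 0.0 20.5 0.0
    endloop
  endfacet
  facet normal 0.0000 1.0000 0.0000
    outer loop
      vertex 0.0 20.5 10.9
      vertex 17.2 20.5 10.9
      vertex 0.0 20.5 0.0
    endloop
  endfacet
  facet normal -1.0000 0.0000 0.0000
    outer loop
      vertex 0.0 20.5 10.9
      vertex 0.0 20.5 0.0
      vertex 0.0 0.0 0.0
    endloop
  endfacet
  facet normal -1.0000 0.0000 0.0000
    outer loop
      vertex 0.0 0.0 10.9
      vertex 0.0 20.5 10.9
      vertex 0.0 0.0 0.0
    endloop
  endfacet
  facet normal 1.0000 0.0000 0.0000
    outer loop
      vertex 17.2 0.0 0.0
      vertex 17.2 20.5 0.0
      vertex 17.2 20.5 10.9
    endloop
  endfacet
  facet normal 1.0000 0.0000 0.0000
    outer loop
      vertex 17.2 0.0 0.0
      vertex 17.2 20.5 10.9
      vertex 17.2 0.0 10.9
    endloop
  endfacet
endsolid part

The G0 Z moves step by Δz≈2.2 mm. Every layer's G1 loop is the same polygon, so the solid is a straight extrusion of it from z=0 to z≈10.9. Closing with flat bottom and top caps and triangulating gives 12 facets — a rectangular box, roughly 17.2 × 20.5 mm footprint and 10.9 mm tall.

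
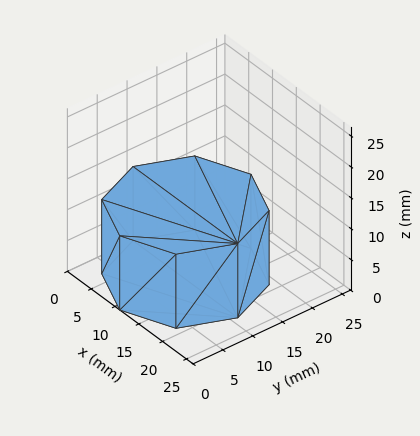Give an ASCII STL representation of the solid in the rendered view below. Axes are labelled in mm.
Reading the render: the shape is a regular 8-sided prism (a cylinder approximated with 8 flat sides), circumscribed radius ≈ 11 mm, height ≈ 12 mm (dimensions read to the nearest mm from the axis ticks). For the STL, each face is triangulated and given an outward normal.

solid part
  facet normal 0.0000 0.0000 -1.0000
    outer loop
      vertex 11.0 22.0 0.0
      vertex 18.8 18.8 0.0
      vertex 22.0 11.0 0.0
    endloop
  endfacet
  facet normal 0.0000 0.0000 -1.0000
    outer loop
      vertex 3.2 18.8 0.0
      vertex 11.0 22.0 0.0
      vertex 22.0 11.0 0.0
    endloop
  endfacet
  facet normal 0.0000 0.0000 -1.0000
    outer loop
      vertex 0.0 11.0 0.0
      vertex 3.2 18.8 0.0
      vertex 22.0 11.0 0.0
    endloop
  endfacet
  facet normal 0.0000 0.0000 -1.0000
    outer loop
      vertex 3.2 3.2 0.0
      vertex 0.0 11.0 0.0
      vertex 22.0 11.0 0.0
    endloop
  endfacet
  facet normal 0.0000 0.0000 -1.0000
    outer loop
      vertex 11.0 0.0 0.0
      vertex 3.2 3.2 0.0
      vertex 22.0 11.0 0.0
    endloop
  endfacet
  facet normal 0.0000 0.0000 -1.0000
    outer loop
      vertex 18.8 3.2 0.0
      vertex 11.0 0.0 0.0
      vertex 22.0 11.0 0.0
    endloop
  endfacet
  facet normal 0.0000 0.0000 1.0000
    outer loop
      vertex 22.0 11.0 12.0
      vertex 18.8 18.8 12.0
      vertex 11.0 22.0 12.0
    endloop
  endfacet
  facet normal 0.0000 0.0000 1.0000
    outer loop
      vertex 22.0 11.0 12.0
      vertex 11.0 22.0 12.0
      vertex 3.2 18.8 12.0
    endloop
  endfacet
  facet normal 0.0000 0.0000 1.0000
    outer loop
      vertex 22.0 11.0 12.0
      vertex 3.2 18.8 12.0
      vertex 0.0 11.0 12.0
    endloop
  endfacet
  facet normal 0.0000 0.0000 1.0000
    outer loop
      vertex 22.0 11.0 12.0
      vertex 0.0 11.0 12.0
      vertex 3.2 3.2 12.0
    endloop
  endfacet
  facet normal 0.0000 0.0000 1.0000
    outer loop
      vertex 22.0 11.0 12.0
      vertex 3.2 3.2 12.0
      vertex 11.0 0.0 12.0
    endloop
  endfacet
  facet normal 0.0000 0.0000 1.0000
    outer loop
      vertex 22.0 11.0 12.0
      vertex 11.0 0.0 12.0
      vertex 18.8 3.2 12.0
    endloop
  endfacet
  facet normal 0.9252 0.3796 0.0000
    outer loop
      vertex 22.0 11.0 0.0
      vertex 18.8 18.8 0.0
      vertex 18.8 18.8 12.0
    endloop
  endfacet
  facet normal 0.9252 0.3796 0.0000
    outer loop
      vertex 22.0 11.0 0.0
      vertex 18.8 18.8 12.0
      vertex 22.0 11.0 12.0
    endloop
  endfacet
  facet normal 0.3796 0.9252 0.0000
    outer loop
      vertex 18.8 18.8 0.0
      vertex 11.0 22.0 0.0
      vertex 11.0 22.0 12.0
    endloop
  endfacet
  facet normal 0.3796 0.9252 0.0000
    outer loop
      vertex 18.8 18.8 0.0
      vertex 11.0 22.0 12.0
      vertex 18.8 18.8 12.0
    endloop
  endfacet
  facet normal -0.3796 0.9252 0.0000
    outer loop
      vertex 11.0 22.0 0.0
      vertex 3.2 18.8 0.0
      vertex 3.2 18.8 12.0
    endloop
  endfacet
  facet normal -0.3796 0.9252 0.0000
    outer loop
      vertex 11.0 22.0 0.0
      vertex 3.2 18.8 12.0
      vertex 11.0 22.0 12.0
    endloop
  endfacet
  facet normal -0.9252 0.3796 0.0000
    outer loop
      vertex 3.2 18.8 0.0
      vertex 0.0 11.0 0.0
      vertex 0.0 11.0 12.0
    endloop
  endfacet
  facet normal -0.9252 0.3796 0.0000
    outer loop
      vertex 3.2 18.8 0.0
      vertex 0.0 11.0 12.0
      vertex 3.2 18.8 12.0
    endloop
  endfacet
  facet normal -0.9252 -0.3796 0.0000
    outer loop
      vertex 0.0 11.0 0.0
      vertex 3.2 3.2 0.0
      vertex 3.2 3.2 12.0
    endloop
  endfacet
  facet normal -0.9252 -0.3796 0.0000
    outer loop
      vertex 0.0 11.0 0.0
      vertex 3.2 3.2 12.0
      vertex 0.0 11.0 12.0
    endloop
  endfacet
  facet normal -0.3796 -0.9252 0.0000
    outer loop
      vertex 3.2 3.2 0.0
      vertex 11.0 0.0 0.0
      vertex 11.0 0.0 12.0
    endloop
  endfacet
  facet normal -0.3796 -0.9252 0.0000
    outer loop
      vertex 3.2 3.2 0.0
      vertex 11.0 0.0 12.0
      vertex 3.2 3.2 12.0
    endloop
  endfacet
  facet normal 0.3796 -0.9252 0.0000
    outer loop
      vertex 11.0 0.0 0.0
      vertex 18.8 3.2 0.0
      vertex 18.8 3.2 12.0
    endloop
  endfacet
  facet normal 0.3796 -0.9252 0.0000
    outer loop
      vertex 11.0 0.0 0.0
      vertex 18.8 3.2 12.0
      vertex 11.0 0.0 12.0
    endloop
  endfacet
  facet normal 0.9252 -0.3796 0.0000
    outer loop
      vertex 18.8 3.2 0.0
      vertex 22.0 11.0 0.0
      vertex 22.0 11.0 12.0
    endloop
  endfacet
  facet normal 0.9252 -0.3796 0.0000
    outer loop
      vertex 18.8 3.2 0.0
      vertex 22.0 11.0 12.0
      vertex 18.8 3.2 12.0
    endloop
  endfacet
endsolid part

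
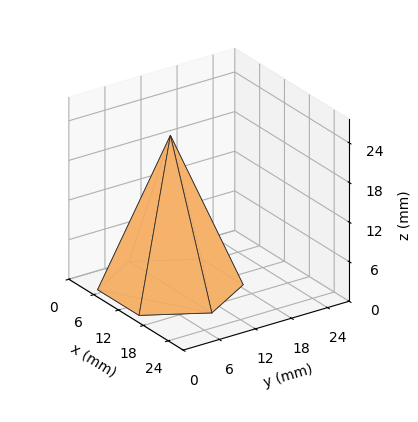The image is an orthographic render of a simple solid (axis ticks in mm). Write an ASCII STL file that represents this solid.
Reading the render: the shape is a regular 6-sided pyramid, base circumscribed radius ≈ 10 mm, apex at z ≈ 23 mm (dimensions read to the nearest mm from the axis ticks). For the STL, each face is triangulated and given an outward normal.

solid part
  facet normal 0.0000 0.0000 -1.0000
    outer loop
      vertex 5.00 18.66 0.00
      vertex 15.00 18.66 0.00
      vertex 20.00 10.00 0.00
    endloop
  endfacet
  facet normal 0.0000 0.0000 -1.0000
    outer loop
      vertex 0.00 10.00 0.00
      vertex 5.00 18.66 0.00
      vertex 20.00 10.00 0.00
    endloop
  endfacet
  facet normal 0.0000 0.0000 -1.0000
    outer loop
      vertex 5.00 1.34 0.00
      vertex 0.00 10.00 0.00
      vertex 20.00 10.00 0.00
    endloop
  endfacet
  facet normal 0.0000 0.0000 -1.0000
    outer loop
      vertex 15.00 1.34 0.00
      vertex 5.00 1.34 0.00
      vertex 20.00 10.00 0.00
    endloop
  endfacet
  facet normal 0.8105 0.4679 0.3524
    outer loop
      vertex 20.00 10.00 0.00
      vertex 15.00 18.66 0.00
      vertex 10.00 10.00 23.00
    endloop
  endfacet
  facet normal 0.0000 0.9359 0.3524
    outer loop
      vertex 15.00 18.66 0.00
      vertex 5.00 18.66 0.00
      vertex 10.00 10.00 23.00
    endloop
  endfacet
  facet normal -0.8105 0.4679 0.3524
    outer loop
      vertex 5.00 18.66 0.00
      vertex 0.00 10.00 0.00
      vertex 10.00 10.00 23.00
    endloop
  endfacet
  facet normal -0.8105 -0.4679 0.3524
    outer loop
      vertex 0.00 10.00 0.00
      vertex 5.00 1.34 0.00
      vertex 10.00 10.00 23.00
    endloop
  endfacet
  facet normal 0.0000 -0.9359 0.3524
    outer loop
      vertex 5.00 1.34 0.00
      vertex 15.00 1.34 0.00
      vertex 10.00 10.00 23.00
    endloop
  endfacet
  facet normal 0.8105 -0.4679 0.3524
    outer loop
      vertex 15.00 1.34 0.00
      vertex 20.00 10.00 0.00
      vertex 10.00 10.00 23.00
    endloop
  endfacet
endsolid part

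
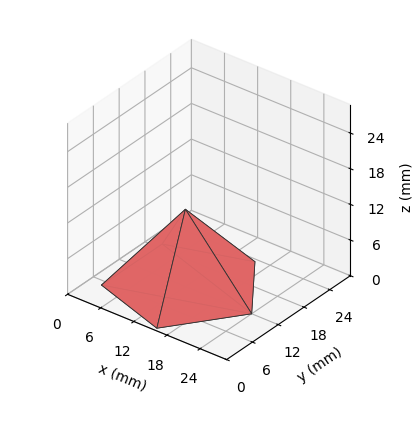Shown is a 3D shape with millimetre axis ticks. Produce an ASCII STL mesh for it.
Reading the render: the shape is a regular 5-sided pyramid, base circumscribed radius ≈ 12 mm, apex at z ≈ 13 mm (dimensions read to the nearest mm from the axis ticks). For the STL, each face is triangulated and given an outward normal.

solid part
  facet normal 0.0000 0.0000 -1.0000
    outer loop
      vertex 2.29 19.05 0.00
      vertex 15.71 23.41 0.00
      vertex 24.00 12.00 0.00
    endloop
  endfacet
  facet normal 0.0000 0.0000 -1.0000
    outer loop
      vertex 2.29 4.95 0.00
      vertex 2.29 19.05 0.00
      vertex 24.00 12.00 0.00
    endloop
  endfacet
  facet normal 0.0000 0.0000 -1.0000
    outer loop
      vertex 15.71 0.59 0.00
      vertex 2.29 4.95 0.00
      vertex 24.00 12.00 0.00
    endloop
  endfacet
  facet normal 0.6482 0.4710 0.5983
    outer loop
      vertex 24.00 12.00 0.00
      vertex 15.71 23.41 0.00
      vertex 12.00 12.00 13.00
    endloop
  endfacet
  facet normal -0.2476 0.7621 0.5982
    outer loop
      vertex 15.71 23.41 0.00
      vertex 2.29 19.05 0.00
      vertex 12.00 12.00 13.00
    endloop
  endfacet
  facet normal -0.8012 0.0000 0.5984
    outer loop
      vertex 2.29 19.05 0.00
      vertex 2.29 4.95 0.00
      vertex 12.00 12.00 13.00
    endloop
  endfacet
  facet normal -0.2476 -0.7621 0.5982
    outer loop
      vertex 2.29 4.95 0.00
      vertex 15.71 0.59 0.00
      vertex 12.00 12.00 13.00
    endloop
  endfacet
  facet normal 0.6482 -0.4710 0.5983
    outer loop
      vertex 15.71 0.59 0.00
      vertex 24.00 12.00 0.00
      vertex 12.00 12.00 13.00
    endloop
  endfacet
endsolid part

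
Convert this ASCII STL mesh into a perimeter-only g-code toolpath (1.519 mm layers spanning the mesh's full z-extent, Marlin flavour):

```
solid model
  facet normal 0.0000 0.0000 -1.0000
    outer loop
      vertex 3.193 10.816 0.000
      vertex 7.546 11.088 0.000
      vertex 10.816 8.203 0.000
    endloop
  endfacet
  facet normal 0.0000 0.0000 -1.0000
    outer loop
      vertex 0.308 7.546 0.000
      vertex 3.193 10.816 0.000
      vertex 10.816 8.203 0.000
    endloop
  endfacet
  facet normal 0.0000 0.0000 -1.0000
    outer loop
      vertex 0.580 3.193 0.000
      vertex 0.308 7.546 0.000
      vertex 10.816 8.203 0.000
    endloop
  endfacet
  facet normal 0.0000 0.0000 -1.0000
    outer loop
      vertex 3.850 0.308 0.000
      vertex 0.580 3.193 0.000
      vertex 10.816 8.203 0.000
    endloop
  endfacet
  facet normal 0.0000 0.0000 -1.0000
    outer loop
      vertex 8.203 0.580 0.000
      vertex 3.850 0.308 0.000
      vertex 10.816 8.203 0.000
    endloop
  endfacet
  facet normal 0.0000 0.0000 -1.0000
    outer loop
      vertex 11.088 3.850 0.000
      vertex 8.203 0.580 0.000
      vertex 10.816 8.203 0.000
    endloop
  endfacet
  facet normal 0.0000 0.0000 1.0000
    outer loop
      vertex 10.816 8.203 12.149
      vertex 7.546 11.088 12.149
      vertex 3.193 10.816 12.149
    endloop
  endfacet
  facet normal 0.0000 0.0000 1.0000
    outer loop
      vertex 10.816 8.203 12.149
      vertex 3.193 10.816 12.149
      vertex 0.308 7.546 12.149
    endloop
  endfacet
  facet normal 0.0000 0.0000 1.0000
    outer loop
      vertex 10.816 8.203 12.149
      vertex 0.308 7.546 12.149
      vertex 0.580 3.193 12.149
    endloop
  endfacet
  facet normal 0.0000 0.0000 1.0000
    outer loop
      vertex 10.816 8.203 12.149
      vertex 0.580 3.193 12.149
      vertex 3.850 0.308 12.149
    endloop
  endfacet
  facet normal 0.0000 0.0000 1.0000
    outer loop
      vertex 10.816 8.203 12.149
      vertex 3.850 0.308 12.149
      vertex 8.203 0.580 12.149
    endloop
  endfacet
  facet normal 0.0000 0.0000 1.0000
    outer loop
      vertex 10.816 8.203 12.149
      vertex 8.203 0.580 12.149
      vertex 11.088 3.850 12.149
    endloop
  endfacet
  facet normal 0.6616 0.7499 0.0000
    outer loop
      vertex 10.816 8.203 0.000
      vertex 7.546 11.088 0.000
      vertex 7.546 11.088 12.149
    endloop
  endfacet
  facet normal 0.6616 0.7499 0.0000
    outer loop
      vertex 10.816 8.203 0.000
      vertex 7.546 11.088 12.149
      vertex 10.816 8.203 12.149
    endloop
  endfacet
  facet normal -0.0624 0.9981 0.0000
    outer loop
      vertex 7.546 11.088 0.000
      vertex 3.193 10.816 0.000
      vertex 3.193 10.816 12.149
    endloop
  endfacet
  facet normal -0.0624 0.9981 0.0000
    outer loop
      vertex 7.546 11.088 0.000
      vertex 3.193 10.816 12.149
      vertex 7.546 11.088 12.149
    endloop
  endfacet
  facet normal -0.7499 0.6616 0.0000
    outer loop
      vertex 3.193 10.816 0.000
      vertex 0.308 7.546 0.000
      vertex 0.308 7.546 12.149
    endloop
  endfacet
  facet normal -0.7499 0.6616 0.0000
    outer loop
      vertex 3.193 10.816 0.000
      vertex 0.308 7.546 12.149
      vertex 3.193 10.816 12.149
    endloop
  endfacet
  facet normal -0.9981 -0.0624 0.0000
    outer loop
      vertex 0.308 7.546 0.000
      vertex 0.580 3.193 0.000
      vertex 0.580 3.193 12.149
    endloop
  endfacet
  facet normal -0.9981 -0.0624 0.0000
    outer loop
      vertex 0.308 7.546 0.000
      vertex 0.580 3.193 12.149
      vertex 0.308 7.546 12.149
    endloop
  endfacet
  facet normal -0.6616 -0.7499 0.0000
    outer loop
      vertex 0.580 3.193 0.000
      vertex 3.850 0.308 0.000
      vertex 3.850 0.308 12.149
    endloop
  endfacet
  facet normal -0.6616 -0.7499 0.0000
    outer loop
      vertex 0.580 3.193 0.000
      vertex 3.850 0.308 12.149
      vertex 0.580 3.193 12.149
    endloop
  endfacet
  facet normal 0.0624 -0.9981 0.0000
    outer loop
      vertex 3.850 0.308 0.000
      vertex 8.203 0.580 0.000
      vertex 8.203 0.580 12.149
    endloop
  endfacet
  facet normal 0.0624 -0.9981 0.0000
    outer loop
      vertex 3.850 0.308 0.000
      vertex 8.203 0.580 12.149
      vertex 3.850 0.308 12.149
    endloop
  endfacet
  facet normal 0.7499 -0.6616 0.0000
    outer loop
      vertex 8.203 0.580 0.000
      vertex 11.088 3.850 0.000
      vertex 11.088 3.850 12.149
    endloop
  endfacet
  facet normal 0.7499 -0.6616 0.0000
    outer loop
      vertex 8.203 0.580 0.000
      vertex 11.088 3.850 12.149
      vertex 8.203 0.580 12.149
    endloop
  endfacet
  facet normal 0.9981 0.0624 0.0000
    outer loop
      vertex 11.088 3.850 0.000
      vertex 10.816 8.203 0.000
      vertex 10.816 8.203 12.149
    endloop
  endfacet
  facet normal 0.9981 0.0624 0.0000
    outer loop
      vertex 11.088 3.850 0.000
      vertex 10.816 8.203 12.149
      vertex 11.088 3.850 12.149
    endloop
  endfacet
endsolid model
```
; perimeter-only toolpath
G21 ; units = mm
G90 ; absolute positioning
G28 ; home
; layer 1
G0 Z1.519
G0 X10.816 Y8.203
G1 X7.546 Y11.088
G1 X3.193 Y10.816
G1 X0.308 Y7.546
G1 X0.580 Y3.193
G1 X3.850 Y0.308
G1 X8.203 Y0.580
G1 X11.088 Y3.850
G1 X10.816 Y8.203
; layer 2
G0 Z3.037
G0 X10.816 Y8.203
G1 X7.546 Y11.088
G1 X3.193 Y10.816
G1 X0.308 Y7.546
G1 X0.580 Y3.193
G1 X3.850 Y0.308
G1 X8.203 Y0.580
G1 X11.088 Y3.850
G1 X10.816 Y8.203
; layer 3
G0 Z4.556
G0 X10.816 Y8.203
G1 X7.546 Y11.088
G1 X3.193 Y10.816
G1 X0.308 Y7.546
G1 X0.580 Y3.193
G1 X3.850 Y0.308
G1 X8.203 Y0.580
G1 X11.088 Y3.850
G1 X10.816 Y8.203
; layer 4
G0 Z6.074
G0 X10.816 Y8.203
G1 X7.546 Y11.088
G1 X3.193 Y10.816
G1 X0.308 Y7.546
G1 X0.580 Y3.193
G1 X3.850 Y0.308
G1 X8.203 Y0.580
G1 X11.088 Y3.850
G1 X10.816 Y8.203
; layer 5
G0 Z7.593
G0 X10.816 Y8.203
G1 X7.546 Y11.088
G1 X3.193 Y10.816
G1 X0.308 Y7.546
G1 X0.580 Y3.193
G1 X3.850 Y0.308
G1 X8.203 Y0.580
G1 X11.088 Y3.850
G1 X10.816 Y8.203
; layer 6
G0 Z9.112
G0 X10.816 Y8.203
G1 X7.546 Y11.088
G1 X3.193 Y10.816
G1 X0.308 Y7.546
G1 X0.580 Y3.193
G1 X3.850 Y0.308
G1 X8.203 Y0.580
G1 X11.088 Y3.850
G1 X10.816 Y8.203
; layer 7
G0 Z10.630
G0 X10.816 Y8.203
G1 X7.546 Y11.088
G1 X3.193 Y10.816
G1 X0.308 Y7.546
G1 X0.580 Y3.193
G1 X3.850 Y0.308
G1 X8.203 Y0.580
G1 X11.088 Y3.850
G1 X10.816 Y8.203
; layer 8
G0 Z12.149
G0 X10.816 Y8.203
G1 X7.546 Y11.088
G1 X3.193 Y10.816
G1 X0.308 Y7.546
G1 X0.580 Y3.193
G1 X3.850 Y0.308
G1 X8.203 Y0.580
G1 X11.088 Y3.850
G1 X10.816 Y8.203
M2 ; end

The solid is a regular 8-sided prism (a cylinder approximated with 8 flat sides), circumscribed radius ≈ 5.7 mm, height ≈ 12.1 mm. Slicing at Δz = 1.519 mm — 8 equal slices spanning the solid's height, so layer i sits at z = i·h/8 — gives 8 non-empty perimeters. Each is a 8-segment closed polygon; G0 lifts to the layer z and rapids to the start vertex, then G1 traces the edges.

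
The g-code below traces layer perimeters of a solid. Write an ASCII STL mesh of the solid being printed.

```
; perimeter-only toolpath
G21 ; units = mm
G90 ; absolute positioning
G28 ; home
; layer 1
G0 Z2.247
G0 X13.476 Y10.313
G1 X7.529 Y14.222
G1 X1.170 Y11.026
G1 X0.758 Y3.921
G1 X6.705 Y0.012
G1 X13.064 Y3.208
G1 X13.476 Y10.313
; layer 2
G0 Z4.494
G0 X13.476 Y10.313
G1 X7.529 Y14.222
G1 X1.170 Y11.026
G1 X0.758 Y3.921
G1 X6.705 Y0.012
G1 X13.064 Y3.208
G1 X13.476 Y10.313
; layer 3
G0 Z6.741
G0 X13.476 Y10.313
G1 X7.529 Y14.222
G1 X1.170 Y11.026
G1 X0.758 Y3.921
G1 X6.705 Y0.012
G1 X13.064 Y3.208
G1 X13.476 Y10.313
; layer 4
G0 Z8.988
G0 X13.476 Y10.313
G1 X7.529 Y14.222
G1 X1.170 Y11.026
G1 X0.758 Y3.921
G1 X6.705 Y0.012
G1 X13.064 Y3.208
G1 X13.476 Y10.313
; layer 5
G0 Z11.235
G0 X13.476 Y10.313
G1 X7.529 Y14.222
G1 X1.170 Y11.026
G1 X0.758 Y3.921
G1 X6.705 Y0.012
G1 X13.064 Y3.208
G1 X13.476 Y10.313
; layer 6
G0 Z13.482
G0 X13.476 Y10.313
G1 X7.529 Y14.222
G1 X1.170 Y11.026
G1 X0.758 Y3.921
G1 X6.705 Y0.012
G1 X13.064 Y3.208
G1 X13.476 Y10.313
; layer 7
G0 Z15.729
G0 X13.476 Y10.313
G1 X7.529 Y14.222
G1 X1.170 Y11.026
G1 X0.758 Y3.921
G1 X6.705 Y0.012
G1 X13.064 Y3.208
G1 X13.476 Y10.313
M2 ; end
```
solid part
  facet normal 0.0000 0.0000 -1.0000
    outer loop
      vertex 1.170 11.026 0.000
      vertex 7.529 14.222 0.000
      vertex 13.476 10.313 0.000
    endloop
  endfacet
  facet normal 0.0000 0.0000 -1.0000
    outer loop
      vertex 0.758 3.921 0.000
      vertex 1.170 11.026 0.000
      vertex 13.476 10.313 0.000
    endloop
  endfacet
  facet normal 0.0000 0.0000 -1.0000
    outer loop
      vertex 6.705 0.012 0.000
      vertex 0.758 3.921 0.000
      vertex 13.476 10.313 0.000
    endloop
  endfacet
  facet normal 0.0000 0.0000 -1.0000
    outer loop
      vertex 13.064 3.208 0.000
      vertex 6.705 0.012 0.000
      vertex 13.476 10.313 0.000
    endloop
  endfacet
  facet normal 0.0000 0.0000 1.0000
    outer loop
      vertex 13.476 10.313 15.729
      vertex 7.529 14.222 15.729
      vertex 1.170 11.026 15.729
    endloop
  endfacet
  facet normal 0.0000 0.0000 1.0000
    outer loop
      vertex 13.476 10.313 15.729
      vertex 1.170 11.026 15.729
      vertex 0.758 3.921 15.729
    endloop
  endfacet
  facet normal 0.0000 0.0000 1.0000
    outer loop
      vertex 13.476 10.313 15.729
      vertex 0.758 3.921 15.729
      vertex 6.705 0.012 15.729
    endloop
  endfacet
  facet normal 0.0000 0.0000 1.0000
    outer loop
      vertex 13.476 10.313 15.729
      vertex 6.705 0.012 15.729
      vertex 13.064 3.208 15.729
    endloop
  endfacet
  facet normal 0.5493 0.8356 0.0000
    outer loop
      vertex 13.476 10.313 0.000
      vertex 7.529 14.222 0.000
      vertex 7.529 14.222 15.729
    endloop
  endfacet
  facet normal 0.5493 0.8356 0.0000
    outer loop
      vertex 13.476 10.313 0.000
      vertex 7.529 14.222 15.729
      vertex 13.476 10.313 15.729
    endloop
  endfacet
  facet normal -0.4491 0.8935 0.0000
    outer loop
      vertex 7.529 14.222 0.000
      vertex 1.170 11.026 0.000
      vertex 1.170 11.026 15.729
    endloop
  endfacet
  facet normal -0.4491 0.8935 0.0000
    outer loop
      vertex 7.529 14.222 0.000
      vertex 1.170 11.026 15.729
      vertex 7.529 14.222 15.729
    endloop
  endfacet
  facet normal -0.9983 0.0579 0.0000
    outer loop
      vertex 1.170 11.026 0.000
      vertex 0.758 3.921 0.000
      vertex 0.758 3.921 15.729
    endloop
  endfacet
  facet normal -0.9983 0.0579 0.0000
    outer loop
      vertex 1.170 11.026 0.000
      vertex 0.758 3.921 15.729
      vertex 1.170 11.026 15.729
    endloop
  endfacet
  facet normal -0.5493 -0.8356 0.0000
    outer loop
      vertex 0.758 3.921 0.000
      vertex 6.705 0.012 0.000
      vertex 6.705 0.012 15.729
    endloop
  endfacet
  facet normal -0.5493 -0.8356 0.0000
    outer loop
      vertex 0.758 3.921 0.000
      vertex 6.705 0.012 15.729
      vertex 0.758 3.921 15.729
    endloop
  endfacet
  facet normal 0.4491 -0.8935 0.0000
    outer loop
      vertex 6.705 0.012 0.000
      vertex 13.064 3.208 0.000
      vertex 13.064 3.208 15.729
    endloop
  endfacet
  facet normal 0.4491 -0.8935 0.0000
    outer loop
      vertex 6.705 0.012 0.000
      vertex 13.064 3.208 15.729
      vertex 6.705 0.012 15.729
    endloop
  endfacet
  facet normal 0.9983 -0.0579 0.0000
    outer loop
      vertex 13.064 3.208 0.000
      vertex 13.476 10.313 0.000
      vertex 13.476 10.313 15.729
    endloop
  endfacet
  facet normal 0.9983 -0.0579 0.0000
    outer loop
      vertex 13.064 3.208 0.000
      vertex 13.476 10.313 15.729
      vertex 13.064 3.208 15.729
    endloop
  endfacet
endsolid part

The G0 Z moves step by Δz≈2.247 mm. Every layer's G1 loop is the same polygon, so the solid is a straight extrusion of it from z=0 to z≈15.7. Closing with flat bottom and top caps and triangulating gives 20 facets — a regular 6-sided prism (a cylinder approximated with 6 flat sides), circumscribed radius ≈ 7.12 mm, height ≈ 15.7 mm.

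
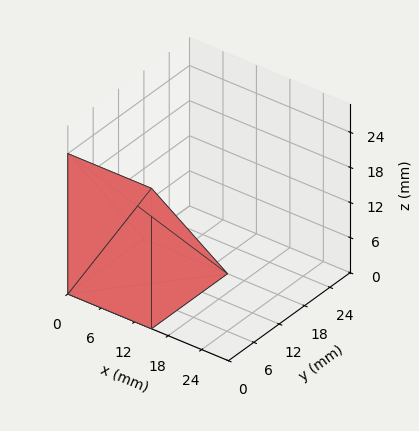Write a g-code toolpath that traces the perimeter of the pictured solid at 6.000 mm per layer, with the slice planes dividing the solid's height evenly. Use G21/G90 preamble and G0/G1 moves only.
Reading the render: the shape is a wedge (ramp): 15 × 18 mm base, rising to 24 mm along the y=0 edge and sloping linearly to z=0 at y=18 (dimensions read to the nearest mm from the axis ticks). For the g-code, the solid's height is divided into equal slices at the stated Δz and each level perimeter traced with G1 moves after a G0 lift.

; perimeter-only toolpath
G21 ; units = mm
G90 ; absolute positioning
G28 ; home
; layer 1
G0 Z6.000
G0 X0.000 Y0.000
G1 X15.000 Y0.000
G1 X15.000 Y13.500
G1 X0.000 Y13.500
G1 X0.000 Y0.000
; layer 2
G0 Z12.000
G0 X0.000 Y0.000
G1 X15.000 Y0.000
G1 X15.000 Y9.000
G1 X0.000 Y9.000
G1 X0.000 Y0.000
; layer 3
G0 Z18.000
G0 X0.000 Y0.000
G1 X15.000 Y0.000
G1 X15.000 Y4.500
G1 X0.000 Y4.500
G1 X0.000 Y0.000
M2 ; end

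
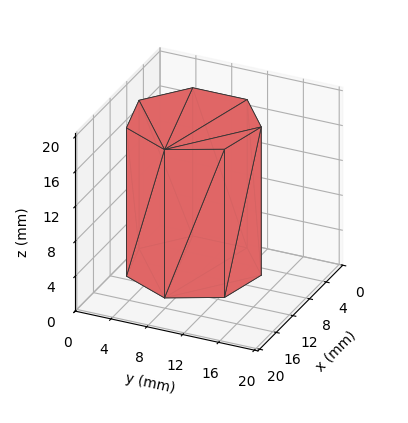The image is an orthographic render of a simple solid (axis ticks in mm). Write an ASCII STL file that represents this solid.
Reading the render: the shape is a regular 7-sided prism (a cylinder approximated with 7 flat sides), circumscribed radius ≈ 7 mm, height ≈ 17 mm (dimensions read to the nearest mm from the axis ticks). For the STL, each face is triangulated and given an outward normal.

solid part
  facet normal 0.0000 0.0000 -1.0000
    outer loop
      vertex 5.44 13.82 0.00
      vertex 11.36 12.47 0.00
      vertex 14.00 7.00 0.00
    endloop
  endfacet
  facet normal 0.0000 0.0000 -1.0000
    outer loop
      vertex 0.69 10.04 0.00
      vertex 5.44 13.82 0.00
      vertex 14.00 7.00 0.00
    endloop
  endfacet
  facet normal 0.0000 0.0000 -1.0000
    outer loop
      vertex 0.69 3.96 0.00
      vertex 0.69 10.04 0.00
      vertex 14.00 7.00 0.00
    endloop
  endfacet
  facet normal 0.0000 0.0000 -1.0000
    outer loop
      vertex 5.44 0.18 0.00
      vertex 0.69 3.96 0.00
      vertex 14.00 7.00 0.00
    endloop
  endfacet
  facet normal 0.0000 0.0000 -1.0000
    outer loop
      vertex 11.36 1.53 0.00
      vertex 5.44 0.18 0.00
      vertex 14.00 7.00 0.00
    endloop
  endfacet
  facet normal 0.0000 0.0000 1.0000
    outer loop
      vertex 14.00 7.00 17.00
      vertex 11.36 12.47 17.00
      vertex 5.44 13.82 17.00
    endloop
  endfacet
  facet normal 0.0000 0.0000 1.0000
    outer loop
      vertex 14.00 7.00 17.00
      vertex 5.44 13.82 17.00
      vertex 0.69 10.04 17.00
    endloop
  endfacet
  facet normal 0.0000 0.0000 1.0000
    outer loop
      vertex 14.00 7.00 17.00
      vertex 0.69 10.04 17.00
      vertex 0.69 3.96 17.00
    endloop
  endfacet
  facet normal 0.0000 0.0000 1.0000
    outer loop
      vertex 14.00 7.00 17.00
      vertex 0.69 3.96 17.00
      vertex 5.44 0.18 17.00
    endloop
  endfacet
  facet normal 0.0000 0.0000 1.0000
    outer loop
      vertex 14.00 7.00 17.00
      vertex 5.44 0.18 17.00
      vertex 11.36 1.53 17.00
    endloop
  endfacet
  facet normal 0.9006 0.4347 0.0000
    outer loop
      vertex 14.00 7.00 0.00
      vertex 11.36 12.47 0.00
      vertex 11.36 12.47 17.00
    endloop
  endfacet
  facet normal 0.9006 0.4347 0.0000
    outer loop
      vertex 14.00 7.00 0.00
      vertex 11.36 12.47 17.00
      vertex 14.00 7.00 17.00
    endloop
  endfacet
  facet normal 0.2223 0.9750 0.0000
    outer loop
      vertex 11.36 12.47 0.00
      vertex 5.44 13.82 0.00
      vertex 5.44 13.82 17.00
    endloop
  endfacet
  facet normal 0.2223 0.9750 0.0000
    outer loop
      vertex 11.36 12.47 0.00
      vertex 5.44 13.82 17.00
      vertex 11.36 12.47 17.00
    endloop
  endfacet
  facet normal -0.6227 0.7825 0.0000
    outer loop
      vertex 5.44 13.82 0.00
      vertex 0.69 10.04 0.00
      vertex 0.69 10.04 17.00
    endloop
  endfacet
  facet normal -0.6227 0.7825 0.0000
    outer loop
      vertex 5.44 13.82 0.00
      vertex 0.69 10.04 17.00
      vertex 5.44 13.82 17.00
    endloop
  endfacet
  facet normal -1.0000 0.0000 0.0000
    outer loop
      vertex 0.69 10.04 0.00
      vertex 0.69 3.96 0.00
      vertex 0.69 3.96 17.00
    endloop
  endfacet
  facet normal -1.0000 0.0000 0.0000
    outer loop
      vertex 0.69 10.04 0.00
      vertex 0.69 3.96 17.00
      vertex 0.69 10.04 17.00
    endloop
  endfacet
  facet normal -0.6227 -0.7825 0.0000
    outer loop
      vertex 0.69 3.96 0.00
      vertex 5.44 0.18 0.00
      vertex 5.44 0.18 17.00
    endloop
  endfacet
  facet normal -0.6227 -0.7825 0.0000
    outer loop
      vertex 0.69 3.96 0.00
      vertex 5.44 0.18 17.00
      vertex 0.69 3.96 17.00
    endloop
  endfacet
  facet normal 0.2223 -0.9750 0.0000
    outer loop
      vertex 5.44 0.18 0.00
      vertex 11.36 1.53 0.00
      vertex 11.36 1.53 17.00
    endloop
  endfacet
  facet normal 0.2223 -0.9750 0.0000
    outer loop
      vertex 5.44 0.18 0.00
      vertex 11.36 1.53 17.00
      vertex 5.44 0.18 17.00
    endloop
  endfacet
  facet normal 0.9006 -0.4347 0.0000
    outer loop
      vertex 11.36 1.53 0.00
      vertex 14.00 7.00 0.00
      vertex 14.00 7.00 17.00
    endloop
  endfacet
  facet normal 0.9006 -0.4347 0.0000
    outer loop
      vertex 11.36 1.53 0.00
      vertex 14.00 7.00 17.00
      vertex 11.36 1.53 17.00
    endloop
  endfacet
endsolid part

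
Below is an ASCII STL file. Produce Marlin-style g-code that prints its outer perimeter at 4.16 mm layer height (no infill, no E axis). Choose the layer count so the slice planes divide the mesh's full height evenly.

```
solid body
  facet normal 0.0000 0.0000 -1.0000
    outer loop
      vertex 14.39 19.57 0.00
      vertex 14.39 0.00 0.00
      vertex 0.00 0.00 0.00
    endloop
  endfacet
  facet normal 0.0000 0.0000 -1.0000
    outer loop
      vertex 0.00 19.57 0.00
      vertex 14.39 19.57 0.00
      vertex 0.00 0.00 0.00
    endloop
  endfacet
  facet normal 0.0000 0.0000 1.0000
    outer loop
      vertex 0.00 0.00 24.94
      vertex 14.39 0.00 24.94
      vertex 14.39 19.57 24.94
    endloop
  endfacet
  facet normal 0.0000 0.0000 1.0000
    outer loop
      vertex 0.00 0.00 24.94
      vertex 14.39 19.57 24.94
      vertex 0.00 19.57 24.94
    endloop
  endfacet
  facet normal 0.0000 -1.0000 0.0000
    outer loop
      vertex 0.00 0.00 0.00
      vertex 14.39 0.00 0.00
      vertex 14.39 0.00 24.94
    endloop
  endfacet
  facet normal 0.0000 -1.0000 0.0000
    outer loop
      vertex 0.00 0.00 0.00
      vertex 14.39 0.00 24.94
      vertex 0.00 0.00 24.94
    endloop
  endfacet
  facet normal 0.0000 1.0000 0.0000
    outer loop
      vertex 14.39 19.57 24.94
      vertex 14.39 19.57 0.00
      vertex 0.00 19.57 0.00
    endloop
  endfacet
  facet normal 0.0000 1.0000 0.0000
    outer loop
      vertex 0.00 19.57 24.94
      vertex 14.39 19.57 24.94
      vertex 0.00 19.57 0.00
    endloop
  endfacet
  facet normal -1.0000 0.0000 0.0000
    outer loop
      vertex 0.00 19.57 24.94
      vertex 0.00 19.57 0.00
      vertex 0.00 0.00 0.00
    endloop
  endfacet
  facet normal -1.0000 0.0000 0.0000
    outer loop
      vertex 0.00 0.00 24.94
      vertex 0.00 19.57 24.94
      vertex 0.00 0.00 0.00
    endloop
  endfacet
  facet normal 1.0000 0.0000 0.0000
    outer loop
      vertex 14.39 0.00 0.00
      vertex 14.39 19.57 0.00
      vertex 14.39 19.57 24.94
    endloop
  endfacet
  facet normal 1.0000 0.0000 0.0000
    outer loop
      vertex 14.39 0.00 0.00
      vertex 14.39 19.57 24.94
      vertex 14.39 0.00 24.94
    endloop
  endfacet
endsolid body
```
; perimeter-only toolpath
G21 ; units = mm
G90 ; absolute positioning
G28 ; home
; layer 1
G0 Z4.16
G0 X0.00 Y0.00
G1 X14.39 Y0.00
G1 X14.39 Y19.57
G1 X0.00 Y19.57
G1 X0.00 Y0.00
; layer 2
G0 Z8.31
G0 X0.00 Y0.00
G1 X14.39 Y0.00
G1 X14.39 Y19.57
G1 X0.00 Y19.57
G1 X0.00 Y0.00
; layer 3
G0 Z12.47
G0 X0.00 Y0.00
G1 X14.39 Y0.00
G1 X14.39 Y19.57
G1 X0.00 Y19.57
G1 X0.00 Y0.00
; layer 4
G0 Z16.63
G0 X0.00 Y0.00
G1 X14.39 Y0.00
G1 X14.39 Y19.57
G1 X0.00 Y19.57
G1 X0.00 Y0.00
; layer 5
G0 Z20.78
G0 X0.00 Y0.00
G1 X14.39 Y0.00
G1 X14.39 Y19.57
G1 X0.00 Y19.57
G1 X0.00 Y0.00
; layer 6
G0 Z24.94
G0 X0.00 Y0.00
G1 X14.39 Y0.00
G1 X14.39 Y19.57
G1 X0.00 Y19.57
G1 X0.00 Y0.00
M2 ; end

The solid is a rectangular box, roughly 14.4 × 19.6 mm footprint and 24.9 mm tall. Slicing at Δz = 4.16 mm — 6 equal slices spanning the solid's height, so layer i sits at z = i·h/6 — gives 6 non-empty perimeters. Each is a 4-segment closed polygon; G0 lifts to the layer z and rapids to the start vertex, then G1 traces the edges.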